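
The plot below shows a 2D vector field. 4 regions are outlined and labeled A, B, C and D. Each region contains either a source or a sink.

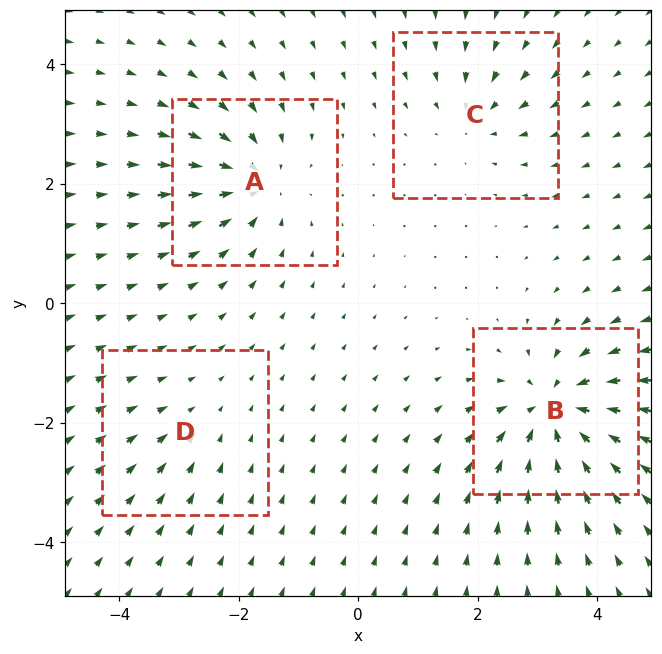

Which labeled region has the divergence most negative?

B

Divergence at each region's feature centre — A: about -6, B: about -9, C: about -4, D: about -3. Region B is most negative.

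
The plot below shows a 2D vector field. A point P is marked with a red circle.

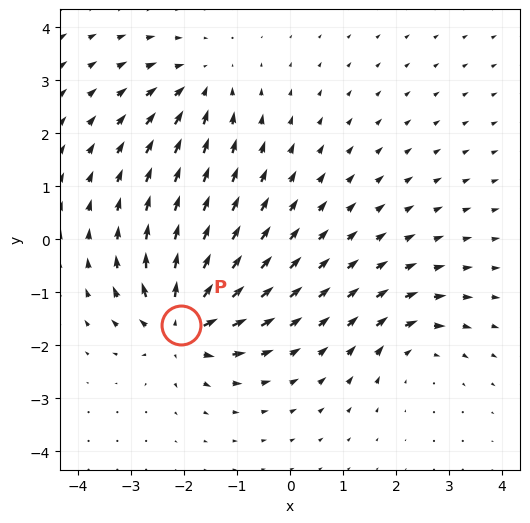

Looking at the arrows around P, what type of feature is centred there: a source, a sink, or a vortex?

source

At P (-2.1, -1.6) the arrows spread outward. Divergence about +6, curl ≈0 — positive divergence with near-zero curl is a source.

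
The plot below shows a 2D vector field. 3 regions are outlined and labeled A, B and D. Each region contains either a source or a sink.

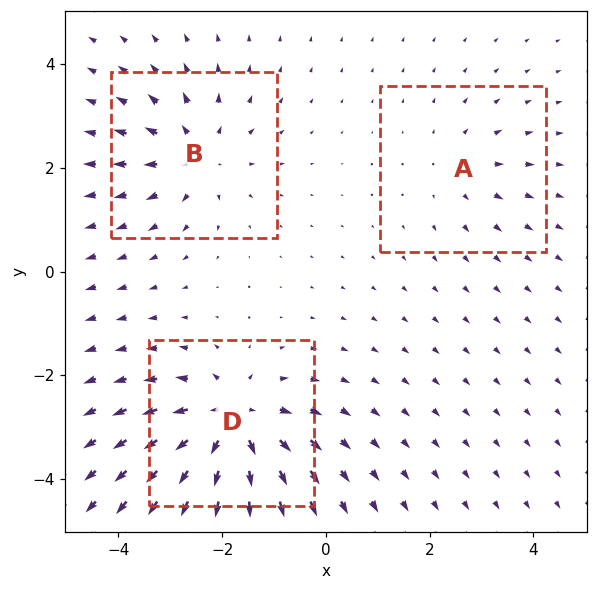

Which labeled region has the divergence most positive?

D

Divergence at each region's feature centre — A: about +2, B: about +3, D: about +5. Region D is most positive.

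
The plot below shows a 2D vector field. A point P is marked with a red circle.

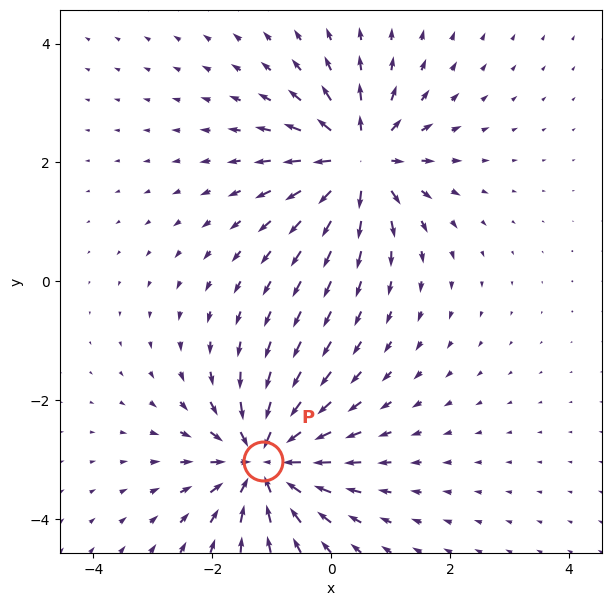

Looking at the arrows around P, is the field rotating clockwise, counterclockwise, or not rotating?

not rotating

Near P at (-1.1, -3.0) the arrows show no circulation. The curl there is ≈0.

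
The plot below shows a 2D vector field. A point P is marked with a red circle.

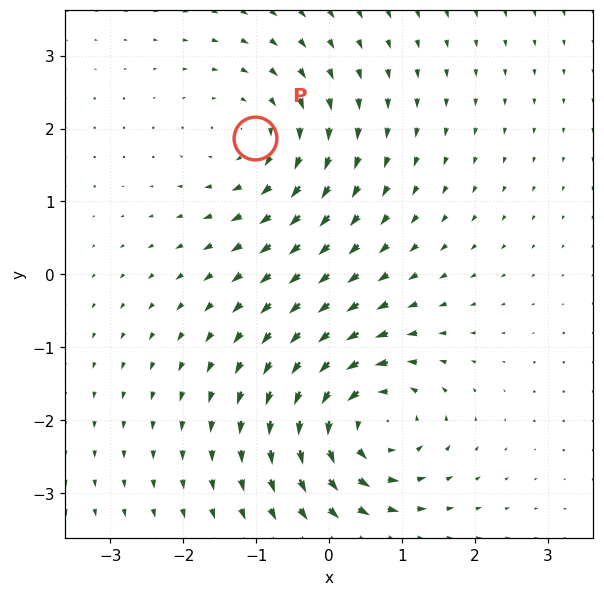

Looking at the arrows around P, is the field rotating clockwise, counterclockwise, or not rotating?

clockwise

Near P at (-1.0, 1.9) the arrows circulate clockwise. The curl (z-component) there is about -3; negative curl means clockwise rotation.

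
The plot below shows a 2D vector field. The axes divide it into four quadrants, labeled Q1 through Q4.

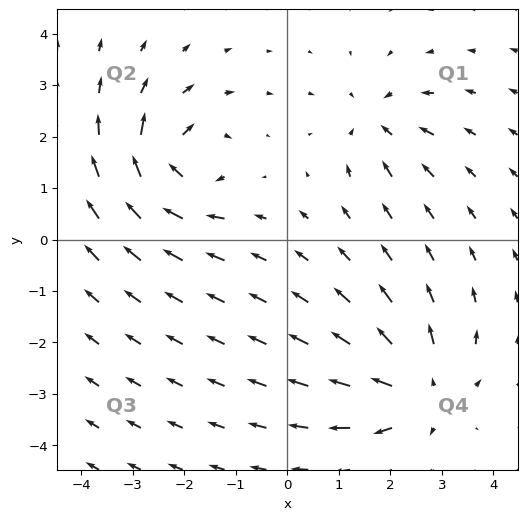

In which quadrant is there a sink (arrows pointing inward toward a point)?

The sink sits at approximately (1.8, 2.3), which lies in quadrant Q1. The divergence there is about -4, negative as expected for a sink.

Q1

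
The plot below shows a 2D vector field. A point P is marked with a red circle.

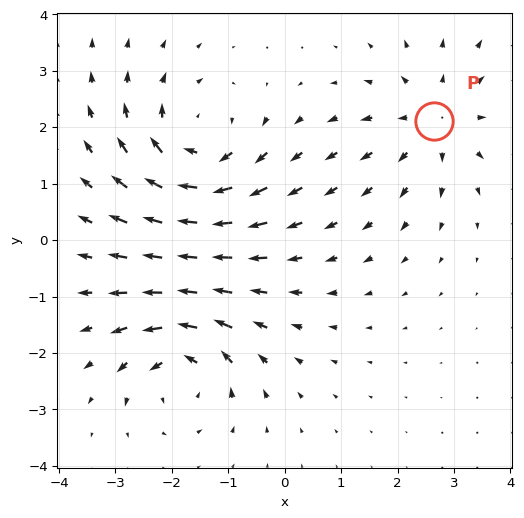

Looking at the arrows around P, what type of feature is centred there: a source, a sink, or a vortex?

source

At P (2.7, 2.1) the arrows spread outward. Divergence about +3, curl ≈0 — positive divergence with near-zero curl is a source.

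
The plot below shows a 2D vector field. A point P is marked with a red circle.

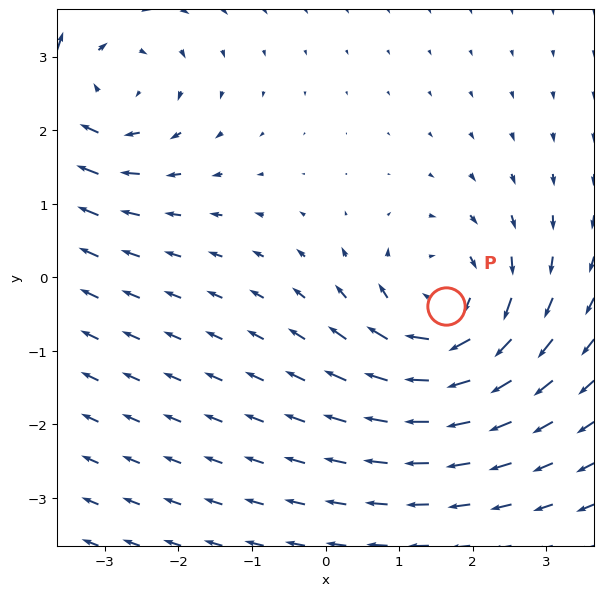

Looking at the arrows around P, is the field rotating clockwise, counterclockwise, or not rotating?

clockwise

Near P at (1.6, -0.4) the arrows circulate clockwise. The curl (z-component) there is about -4; negative curl means clockwise rotation.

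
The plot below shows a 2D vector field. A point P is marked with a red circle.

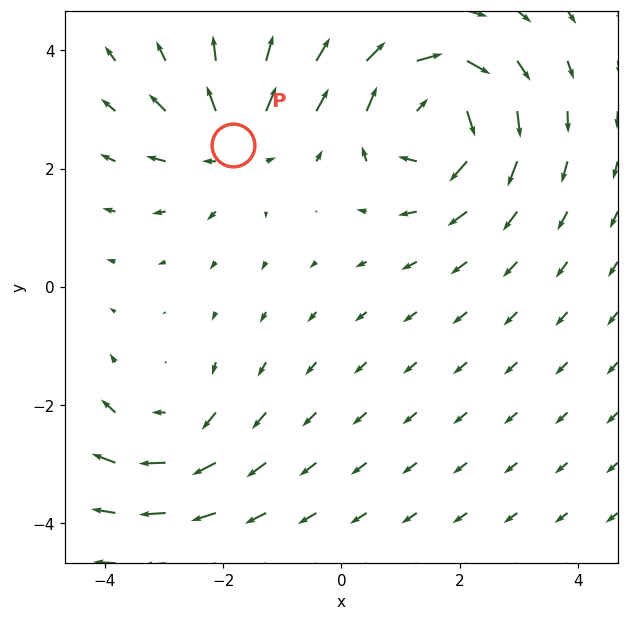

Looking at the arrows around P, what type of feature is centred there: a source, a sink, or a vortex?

At P (-1.8, 2.4) the arrows spread outward. Divergence about +4, curl ≈0 — positive divergence with near-zero curl is a source.

source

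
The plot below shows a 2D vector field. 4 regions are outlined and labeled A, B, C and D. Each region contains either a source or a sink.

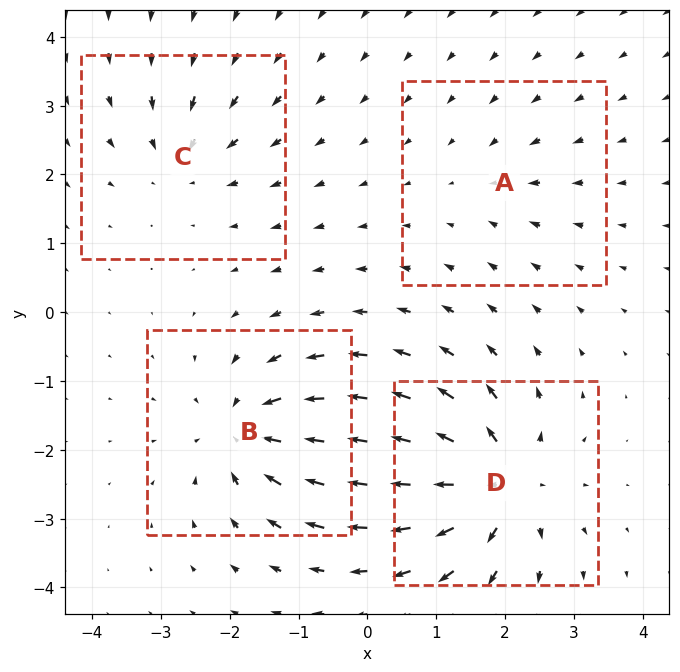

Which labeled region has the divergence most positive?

D

Divergence at each region's feature centre — A: about -2, B: about -6, C: about -4, D: about +8. Region D is most positive.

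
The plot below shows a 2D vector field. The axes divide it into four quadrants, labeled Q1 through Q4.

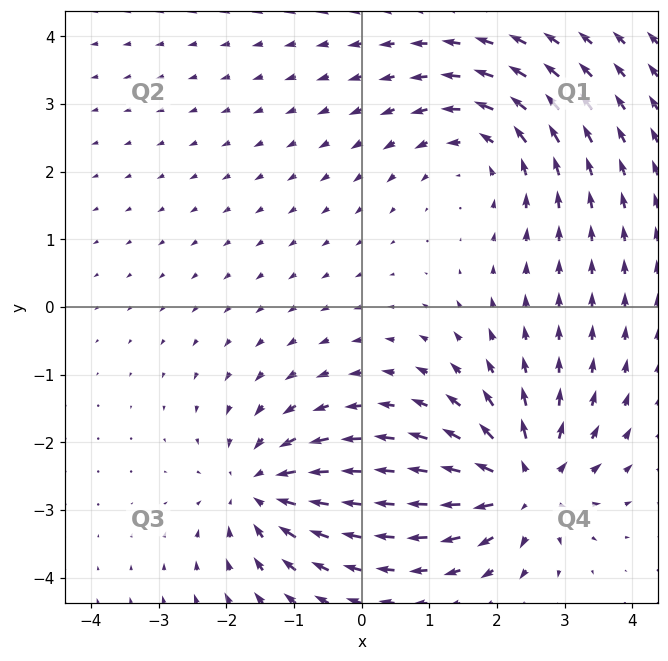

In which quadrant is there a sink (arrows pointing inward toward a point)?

The sink sits at approximately (-1.5, -2.7), which lies in quadrant Q3. The divergence there is about -5, negative as expected for a sink.

Q3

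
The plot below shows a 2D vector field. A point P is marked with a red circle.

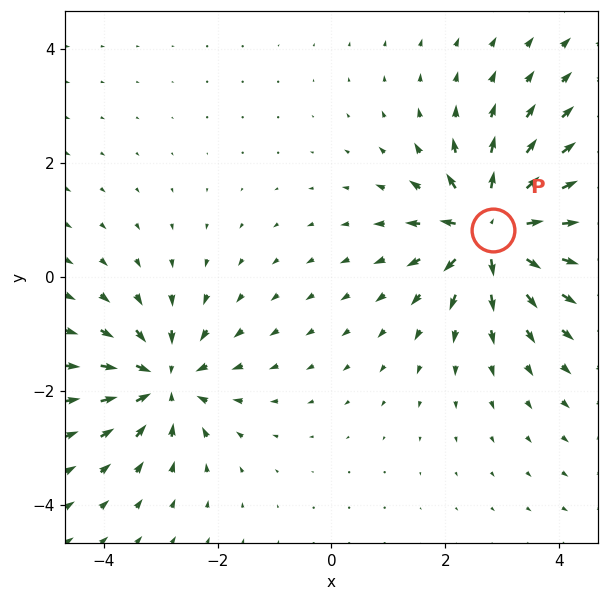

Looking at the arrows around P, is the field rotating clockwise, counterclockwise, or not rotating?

not rotating

Near P at (2.8, 0.8) the arrows show no circulation. The curl there is ≈0.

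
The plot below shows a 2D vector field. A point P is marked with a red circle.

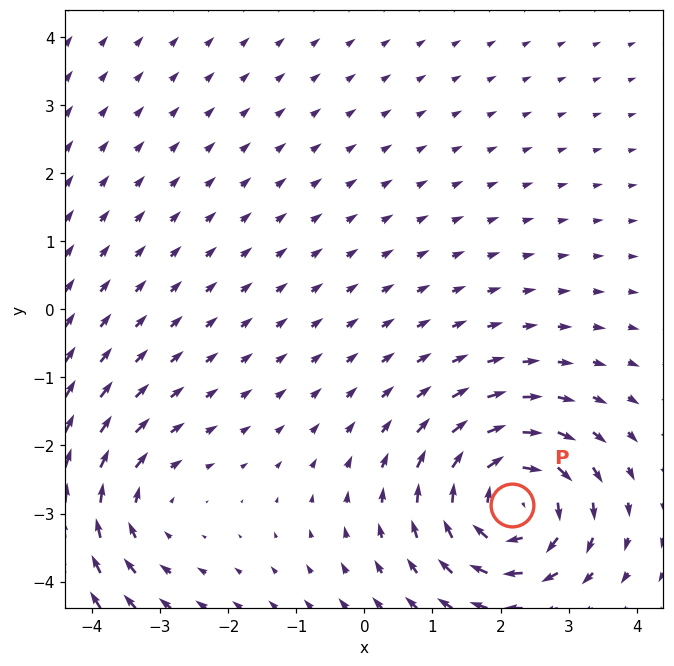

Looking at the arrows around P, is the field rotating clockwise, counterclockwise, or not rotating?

clockwise

Near P at (2.2, -2.9) the arrows circulate clockwise. The curl (z-component) there is about -6; negative curl means clockwise rotation.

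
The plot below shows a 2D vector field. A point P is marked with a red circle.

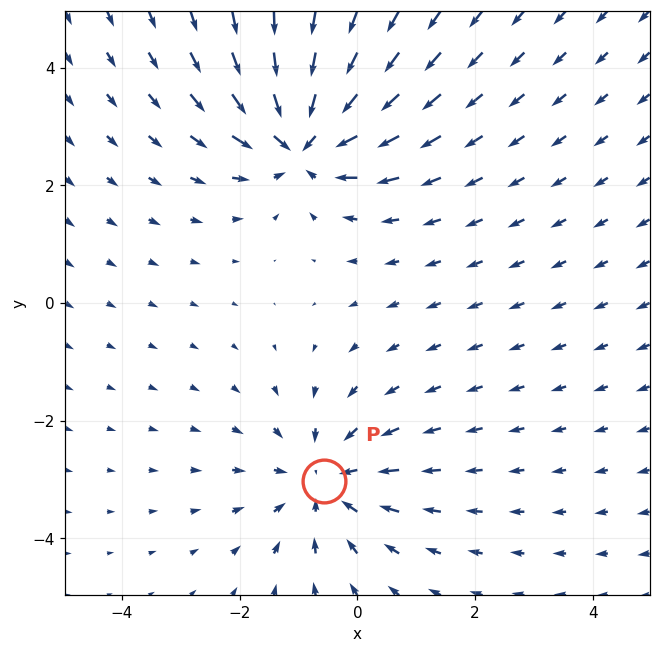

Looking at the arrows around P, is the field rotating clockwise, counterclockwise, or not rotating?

not rotating

Near P at (-0.6, -3.0) the arrows show no circulation. The curl there is ≈0.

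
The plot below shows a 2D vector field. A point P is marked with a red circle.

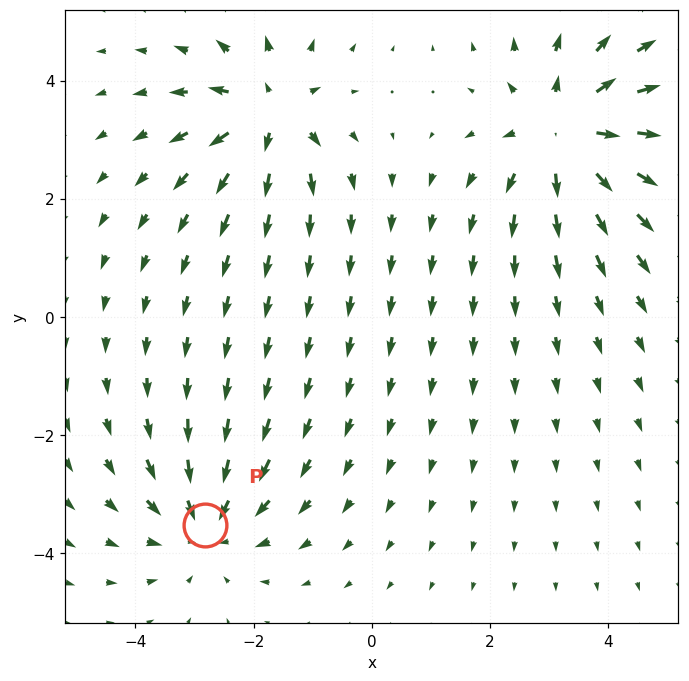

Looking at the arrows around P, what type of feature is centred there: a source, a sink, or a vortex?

sink

At P (-2.8, -3.5) the arrows converge inward. Divergence about -3, curl ≈0 — negative divergence with near-zero curl is a sink.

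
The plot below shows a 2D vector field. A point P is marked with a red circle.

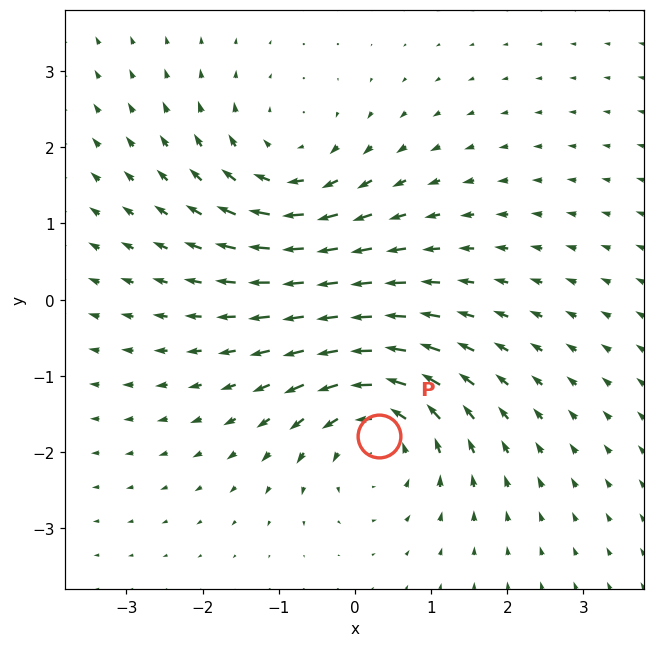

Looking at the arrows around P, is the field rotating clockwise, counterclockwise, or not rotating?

Near P at (0.3, -1.8) the arrows circulate counterclockwise. The curl (z-component) there is about +5; positive curl means counterclockwise rotation.

counterclockwise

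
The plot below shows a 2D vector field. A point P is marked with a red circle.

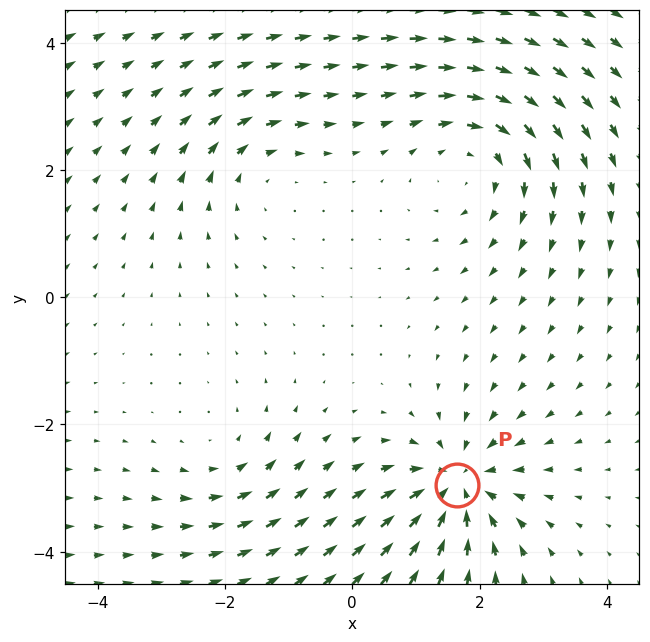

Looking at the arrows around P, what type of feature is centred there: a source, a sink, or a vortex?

At P (1.6, -3.0) the arrows converge inward. Divergence about -5, curl ≈0 — negative divergence with near-zero curl is a sink.

sink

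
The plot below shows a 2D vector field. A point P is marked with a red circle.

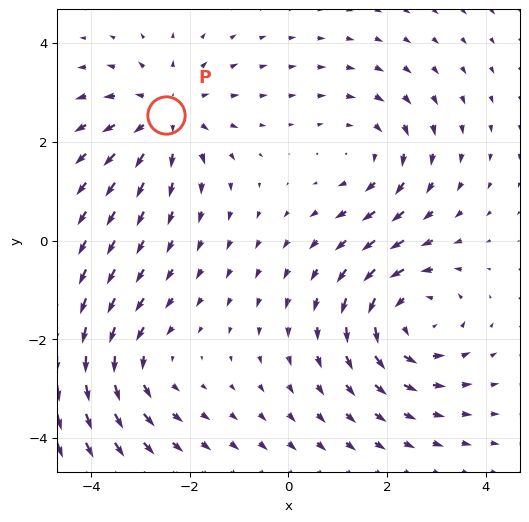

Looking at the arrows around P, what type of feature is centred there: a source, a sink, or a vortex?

At P (-2.5, 2.6) the arrows spread outward. Divergence about +3, curl ≈0 — positive divergence with near-zero curl is a source.

source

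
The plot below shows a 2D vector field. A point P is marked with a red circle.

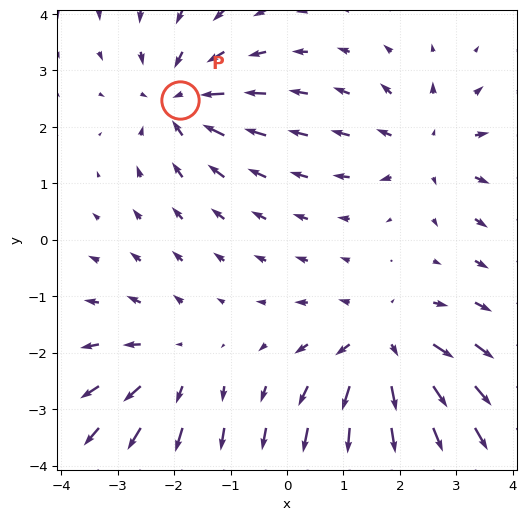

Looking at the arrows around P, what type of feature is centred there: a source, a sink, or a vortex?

At P (-1.9, 2.5) the arrows converge inward. Divergence about -4, curl ≈0 — negative divergence with near-zero curl is a sink.

sink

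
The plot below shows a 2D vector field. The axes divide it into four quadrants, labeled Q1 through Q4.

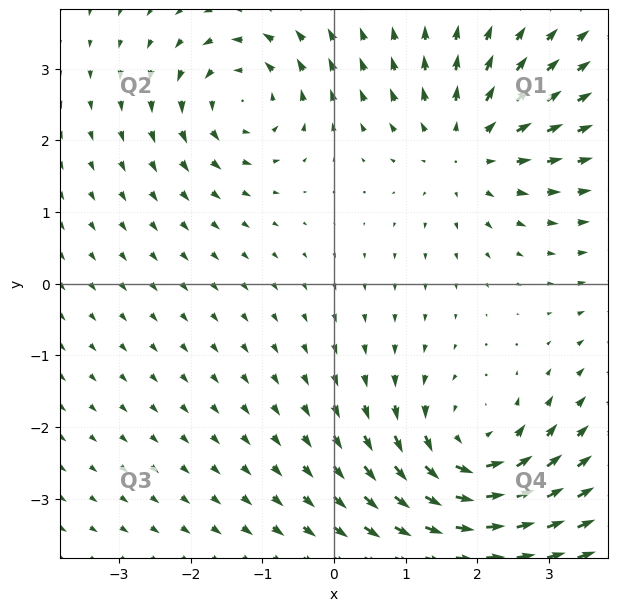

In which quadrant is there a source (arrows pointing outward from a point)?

Q1

The source sits at approximately (1.9, 1.9), which lies in quadrant Q1. The divergence there is about +3, positive as expected for a source.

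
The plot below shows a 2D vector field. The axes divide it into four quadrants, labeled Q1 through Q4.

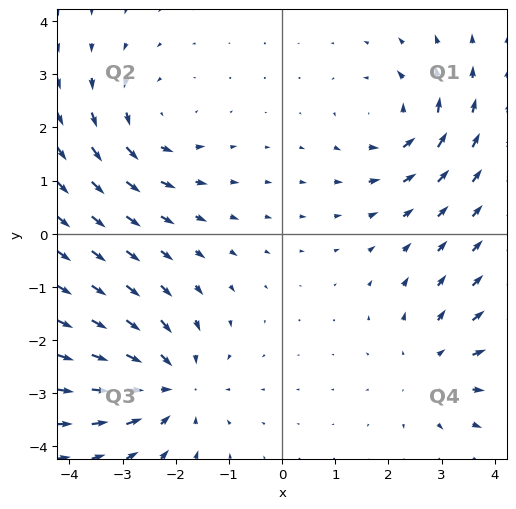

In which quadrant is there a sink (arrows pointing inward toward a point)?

The sink sits at approximately (-2.1, -2.8), which lies in quadrant Q3. The divergence there is about -4, negative as expected for a sink.

Q3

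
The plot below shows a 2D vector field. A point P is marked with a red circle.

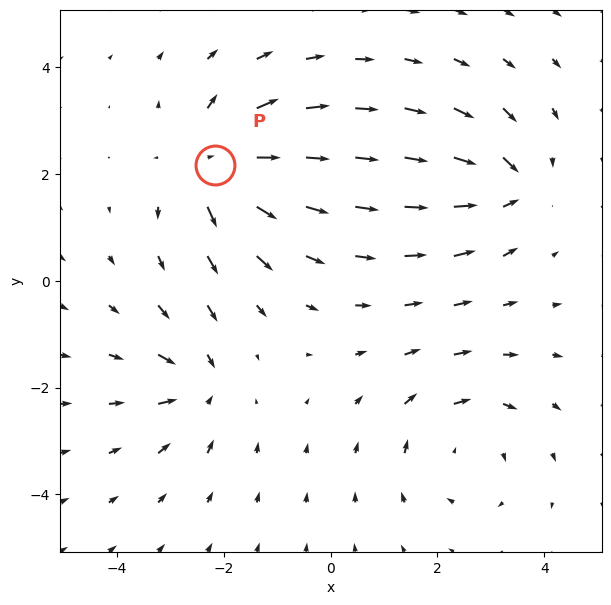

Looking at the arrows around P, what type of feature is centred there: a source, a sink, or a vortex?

source

At P (-2.2, 2.2) the arrows spread outward. Divergence about +6, curl ≈0 — positive divergence with near-zero curl is a source.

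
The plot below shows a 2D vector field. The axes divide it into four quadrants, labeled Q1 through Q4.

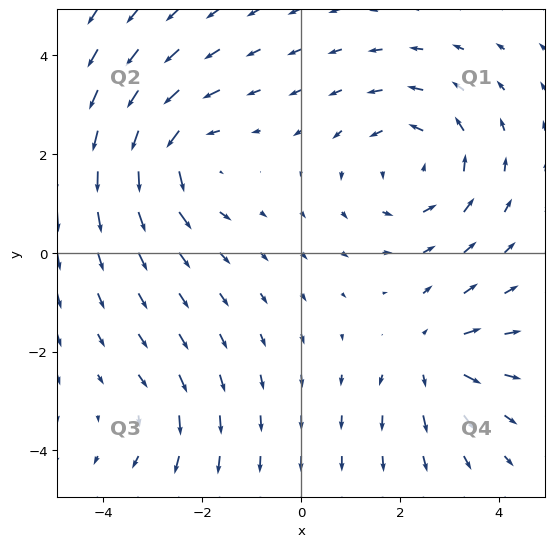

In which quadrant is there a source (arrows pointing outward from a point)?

The source sits at approximately (2.7, -2.2), which lies in quadrant Q4. The divergence there is about +4, positive as expected for a source.

Q4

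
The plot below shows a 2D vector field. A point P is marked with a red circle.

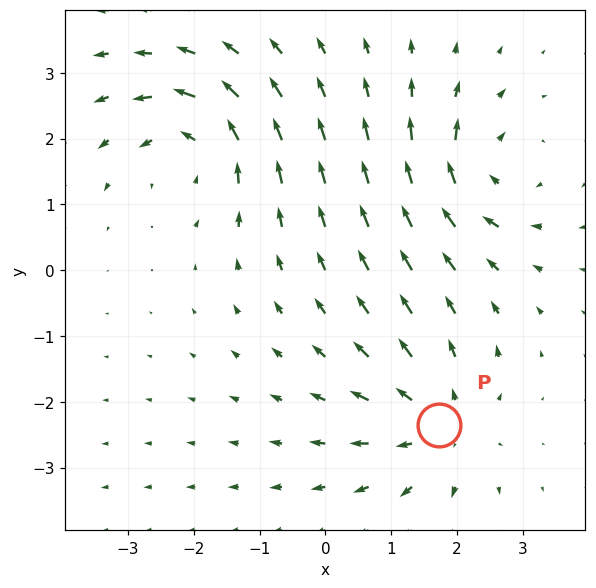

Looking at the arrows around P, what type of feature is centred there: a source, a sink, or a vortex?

At P (1.7, -2.3) the arrows spread outward. Divergence about +3, curl ≈0 — positive divergence with near-zero curl is a source.

source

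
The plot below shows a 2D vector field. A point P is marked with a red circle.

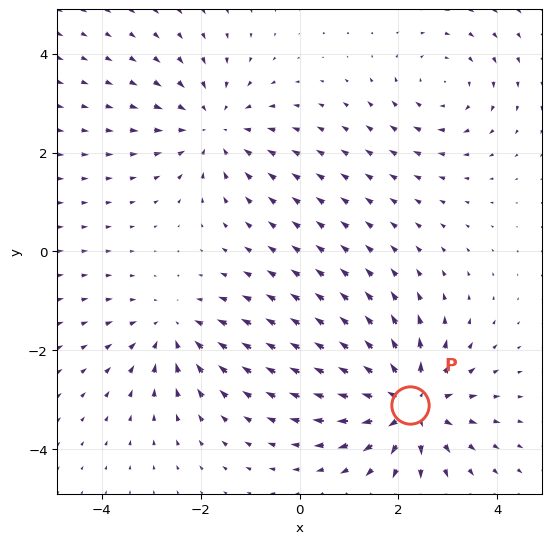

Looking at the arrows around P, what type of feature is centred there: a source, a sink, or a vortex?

At P (2.2, -3.1) the arrows spread outward. Divergence about +6, curl ≈0 — positive divergence with near-zero curl is a source.

source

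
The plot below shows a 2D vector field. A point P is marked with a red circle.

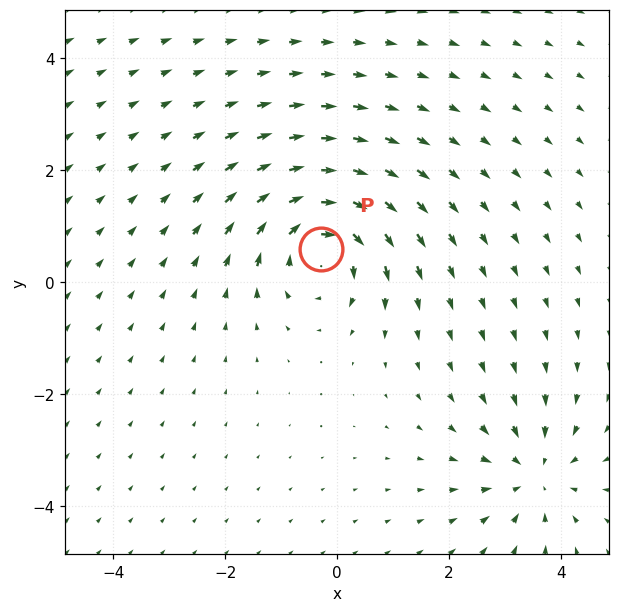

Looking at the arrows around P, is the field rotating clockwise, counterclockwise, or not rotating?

clockwise

Near P at (-0.3, 0.6) the arrows circulate clockwise. The curl (z-component) there is about -5; negative curl means clockwise rotation.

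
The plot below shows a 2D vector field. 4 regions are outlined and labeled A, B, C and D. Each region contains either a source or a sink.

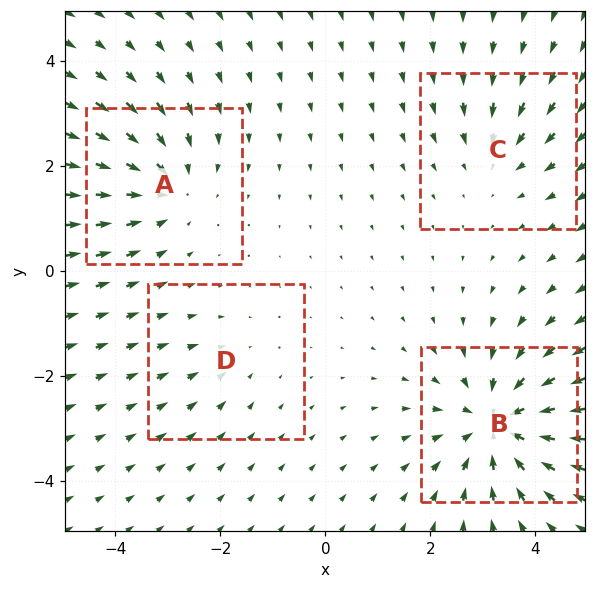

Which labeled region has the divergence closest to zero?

D

Divergence at each region's feature centre — A: about -5, B: about -7, C: about -3, D: about -2. Region D is closest to zero.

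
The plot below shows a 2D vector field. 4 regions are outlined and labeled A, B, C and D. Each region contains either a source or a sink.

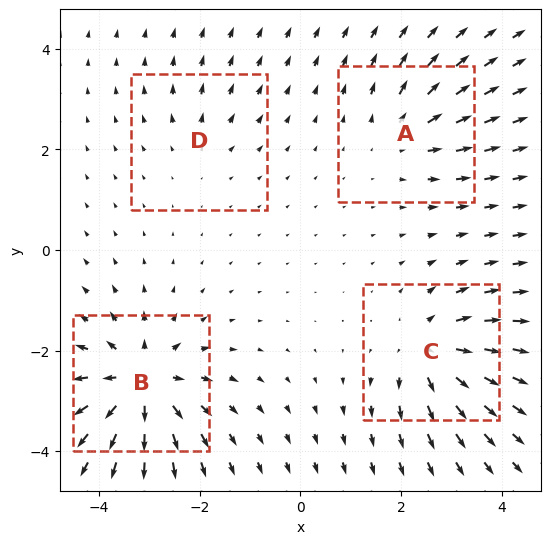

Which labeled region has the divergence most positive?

Divergence at each region's feature centre — A: about +4, B: about +8, C: about +6, D: about +2. Region B is most positive.

B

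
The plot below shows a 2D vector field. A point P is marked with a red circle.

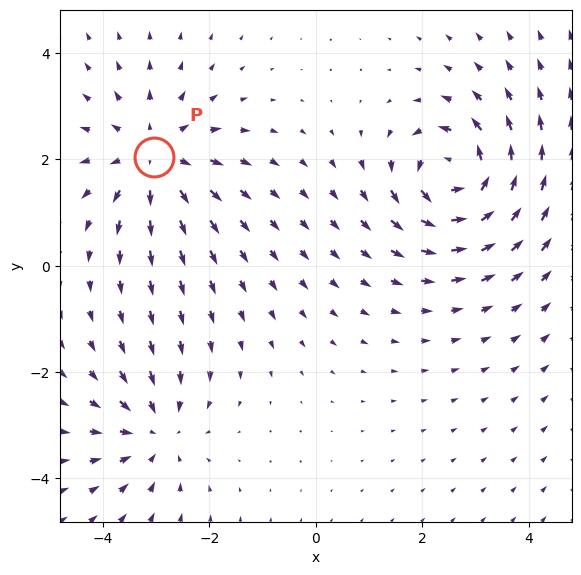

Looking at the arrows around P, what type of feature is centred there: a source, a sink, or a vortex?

source

At P (-3.0, 2.1) the arrows spread outward. Divergence about +4, curl ≈0 — positive divergence with near-zero curl is a source.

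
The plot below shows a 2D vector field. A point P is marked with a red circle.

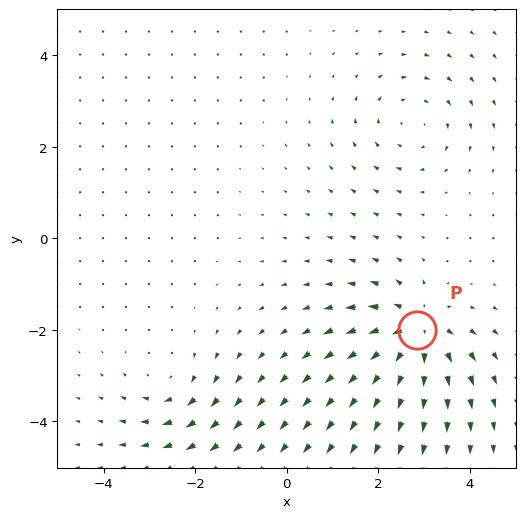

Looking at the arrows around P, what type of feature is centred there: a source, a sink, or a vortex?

At P (2.9, -2.0) the arrows spread outward. Divergence about +6, curl ≈0 — positive divergence with near-zero curl is a source.

source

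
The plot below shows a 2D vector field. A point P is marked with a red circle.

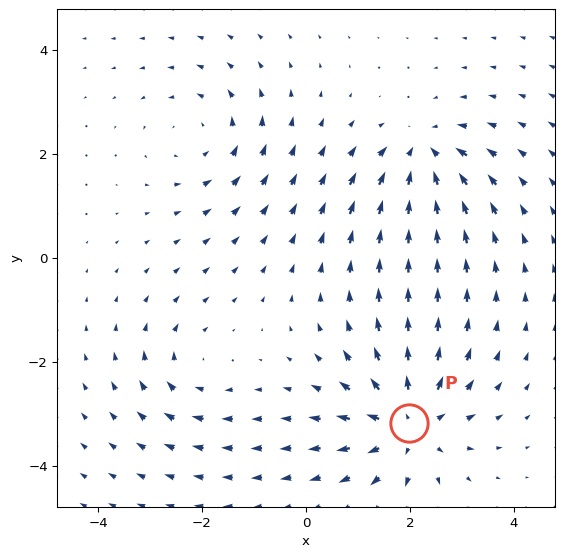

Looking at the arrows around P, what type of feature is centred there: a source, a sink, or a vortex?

source

At P (2.0, -3.2) the arrows spread outward. Divergence about +5, curl ≈0 — positive divergence with near-zero curl is a source.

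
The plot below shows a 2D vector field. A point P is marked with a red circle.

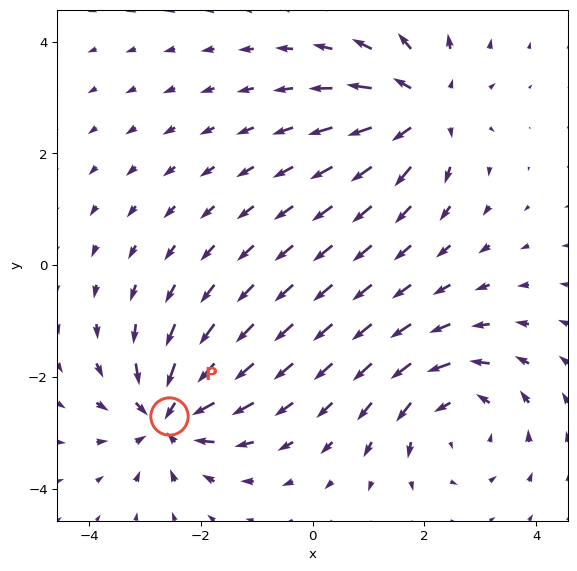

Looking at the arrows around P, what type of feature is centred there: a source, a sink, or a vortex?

At P (-2.6, -2.7) the arrows converge inward. Divergence about -6, curl ≈0 — negative divergence with near-zero curl is a sink.

sink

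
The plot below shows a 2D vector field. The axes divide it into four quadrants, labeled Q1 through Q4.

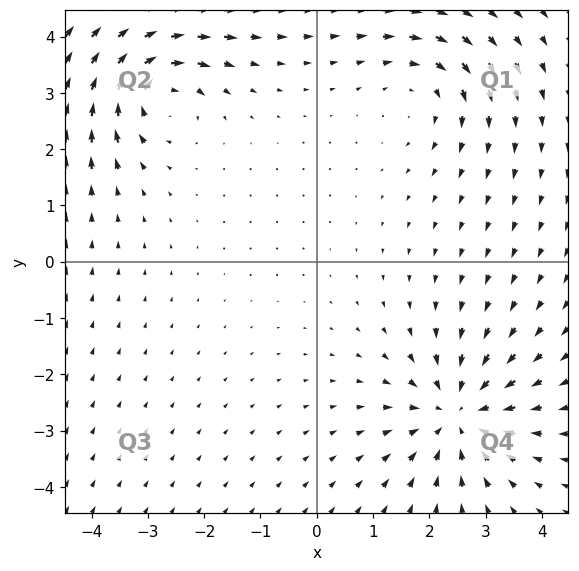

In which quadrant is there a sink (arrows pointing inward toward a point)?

The sink sits at approximately (2.5, -2.7), which lies in quadrant Q4. The divergence there is about -4, negative as expected for a sink.

Q4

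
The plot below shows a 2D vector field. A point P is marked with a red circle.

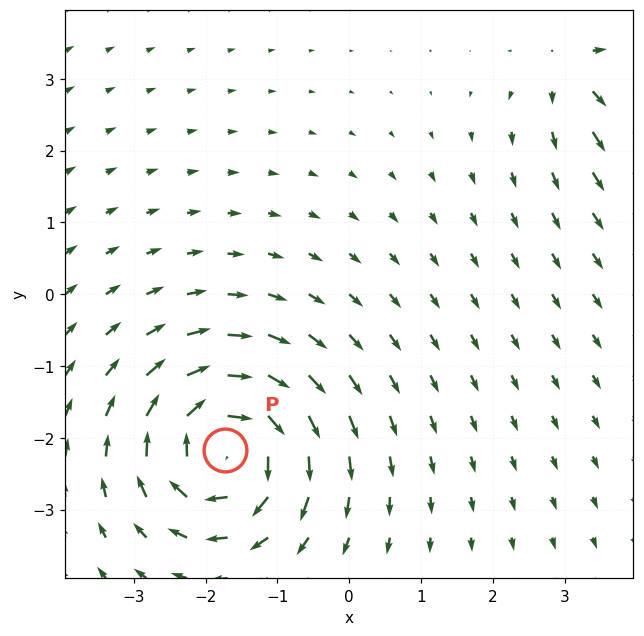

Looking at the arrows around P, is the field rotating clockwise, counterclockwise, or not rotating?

clockwise

Near P at (-1.7, -2.2) the arrows circulate clockwise. The curl (z-component) there is about -6; negative curl means clockwise rotation.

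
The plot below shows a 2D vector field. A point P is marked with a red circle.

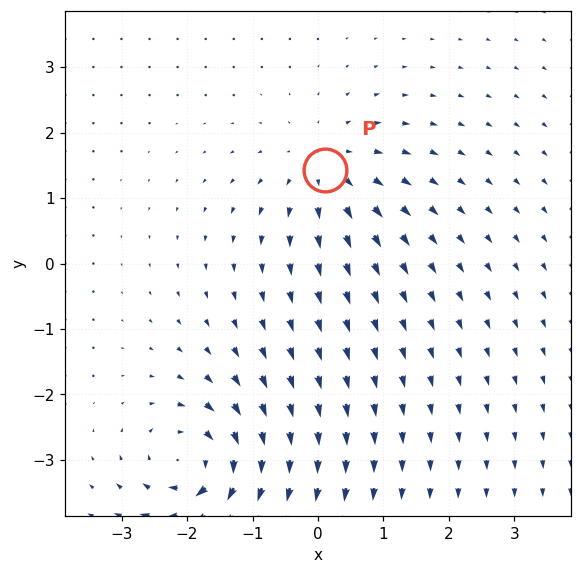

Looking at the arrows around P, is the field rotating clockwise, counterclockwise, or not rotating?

Near P at (0.1, 1.4) the arrows show no circulation. The curl there is ≈0.

not rotating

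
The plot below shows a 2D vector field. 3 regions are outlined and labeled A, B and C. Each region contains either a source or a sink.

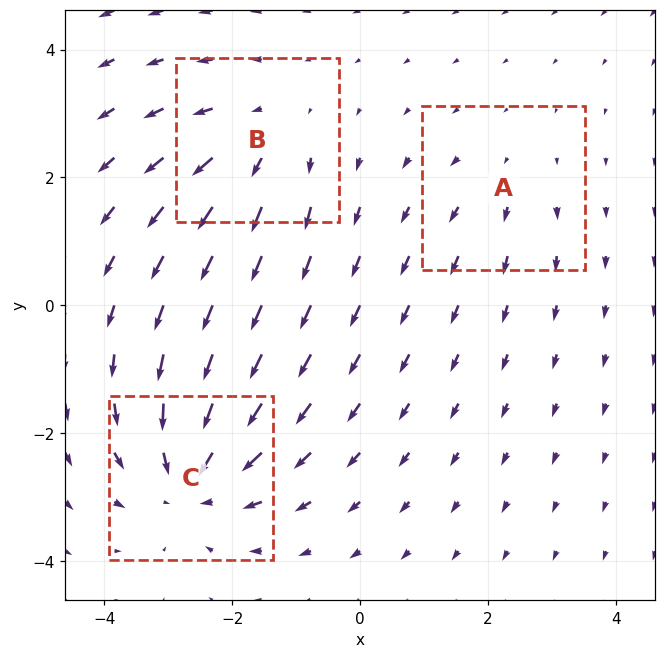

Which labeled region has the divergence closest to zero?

A

Divergence at each region's feature centre — A: about +2, B: about +3, C: about -5. Region A is closest to zero.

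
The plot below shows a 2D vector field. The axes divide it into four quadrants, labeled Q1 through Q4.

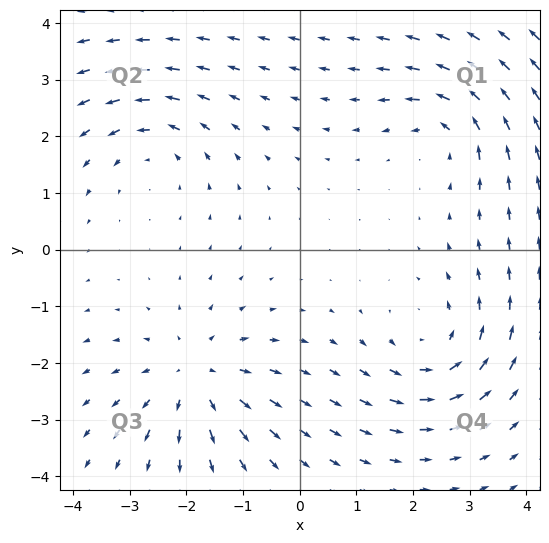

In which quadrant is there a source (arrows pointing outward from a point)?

The source sits at approximately (-1.8, -2.2), which lies in quadrant Q3. The divergence there is about +4, positive as expected for a source.

Q3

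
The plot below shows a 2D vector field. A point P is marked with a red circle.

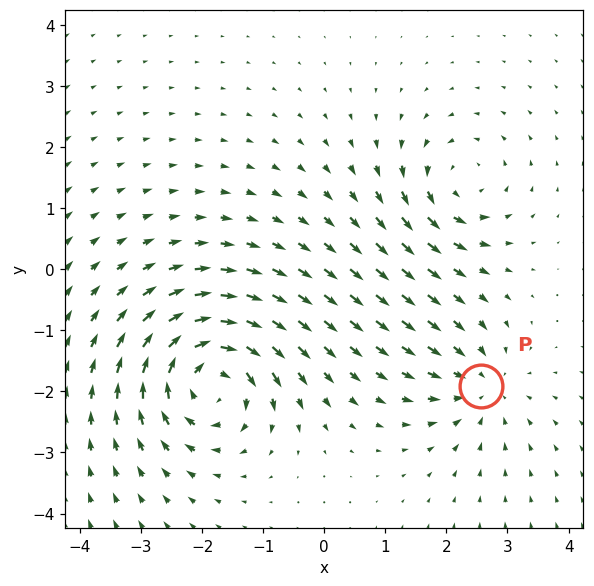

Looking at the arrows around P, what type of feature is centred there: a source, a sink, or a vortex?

At P (2.6, -1.9) the arrows converge inward. Divergence about -4, curl ≈0 — negative divergence with near-zero curl is a sink.

sink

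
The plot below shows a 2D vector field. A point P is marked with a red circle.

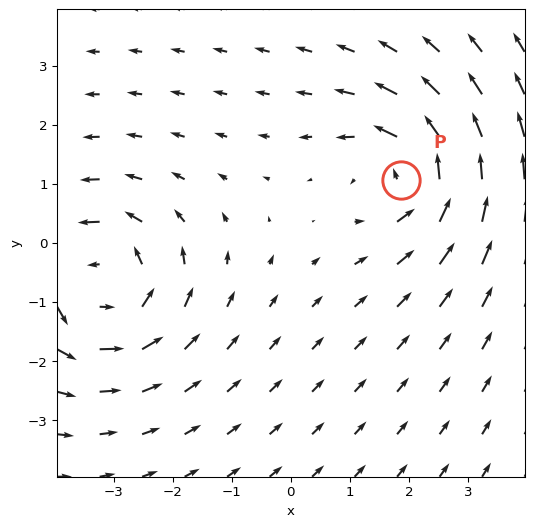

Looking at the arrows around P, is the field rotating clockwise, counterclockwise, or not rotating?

counterclockwise

Near P at (1.9, 1.1) the arrows circulate counterclockwise. The curl (z-component) there is about +4; positive curl means counterclockwise rotation.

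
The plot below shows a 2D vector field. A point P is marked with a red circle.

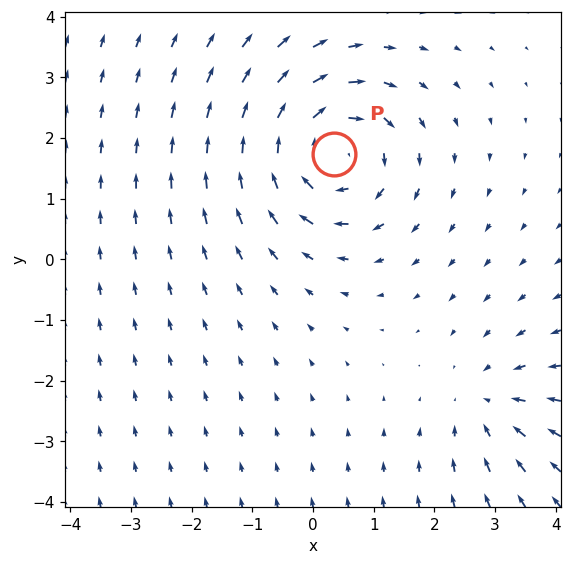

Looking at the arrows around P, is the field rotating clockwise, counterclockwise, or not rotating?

clockwise

Near P at (0.4, 1.7) the arrows circulate clockwise. The curl (z-component) there is about -5; negative curl means clockwise rotation.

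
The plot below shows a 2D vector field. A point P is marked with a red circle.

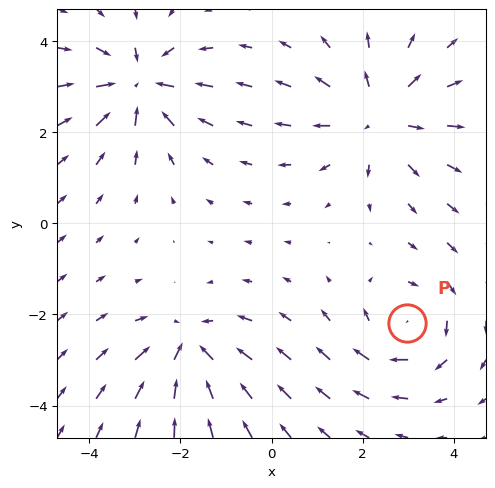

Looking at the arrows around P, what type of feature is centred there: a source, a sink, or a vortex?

vortex

At P (3.0, -2.2) the arrows circulate clockwise. Divergence ≈0, curl about -4 — near-zero divergence with nonzero curl is a vortex.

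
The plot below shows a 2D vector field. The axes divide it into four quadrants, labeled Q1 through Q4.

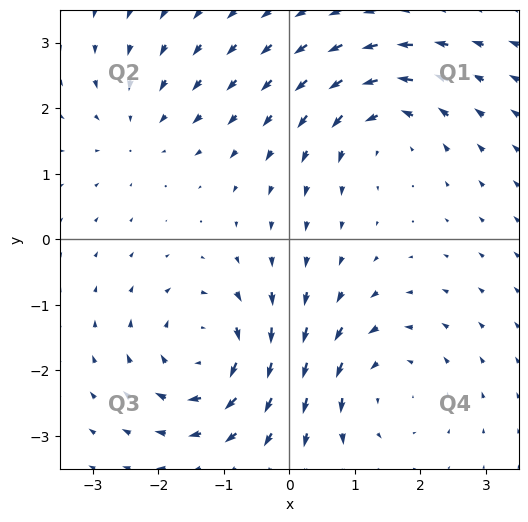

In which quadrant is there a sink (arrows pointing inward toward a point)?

The sink sits at approximately (-2.3, 1.7), which lies in quadrant Q2. The divergence there is about -2, negative as expected for a sink.

Q2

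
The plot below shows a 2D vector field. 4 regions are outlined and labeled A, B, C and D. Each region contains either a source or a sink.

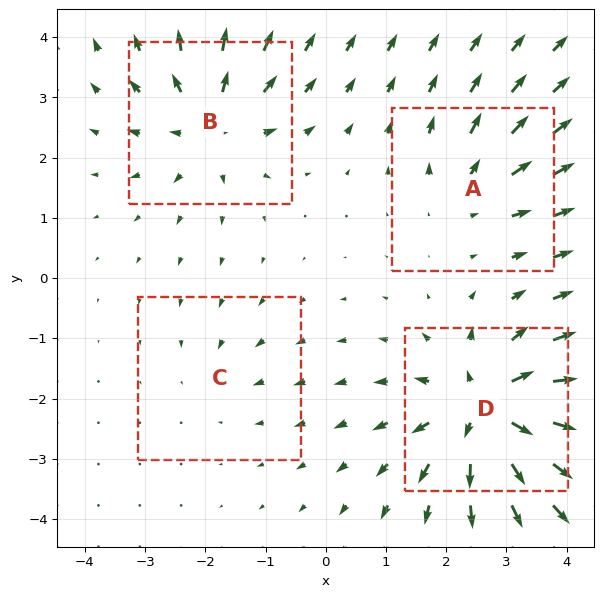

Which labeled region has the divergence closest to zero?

C

Divergence at each region's feature centre — A: about +4, B: about +6, C: about -2, D: about +9. Region C is closest to zero.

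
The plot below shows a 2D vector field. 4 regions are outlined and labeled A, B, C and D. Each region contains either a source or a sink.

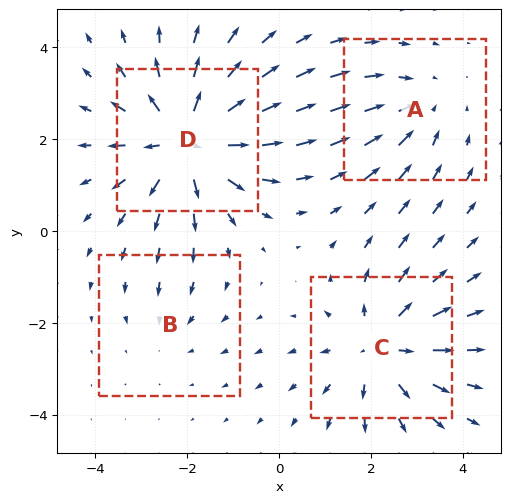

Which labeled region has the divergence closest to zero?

Divergence at each region's feature centre — A: about -3, B: about -2, C: about +5, D: about +6. Region B is closest to zero.

B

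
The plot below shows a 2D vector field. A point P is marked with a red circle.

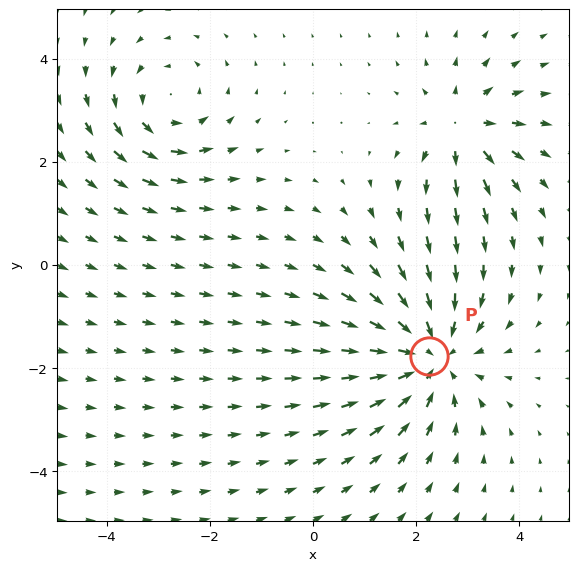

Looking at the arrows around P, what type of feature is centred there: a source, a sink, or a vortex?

At P (2.2, -1.8) the arrows converge inward. Divergence about -4, curl ≈0 — negative divergence with near-zero curl is a sink.

sink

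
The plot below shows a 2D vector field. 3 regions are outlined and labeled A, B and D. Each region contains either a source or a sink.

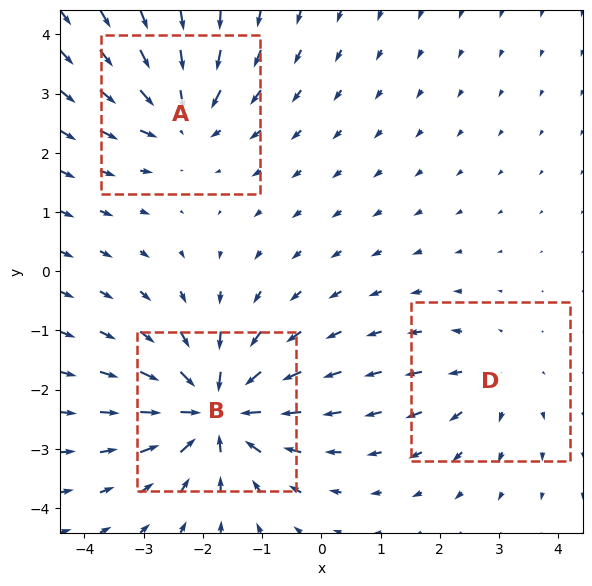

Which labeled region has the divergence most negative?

Divergence at each region's feature centre — A: about -4, B: about -6, D: about +2. Region B is most negative.

B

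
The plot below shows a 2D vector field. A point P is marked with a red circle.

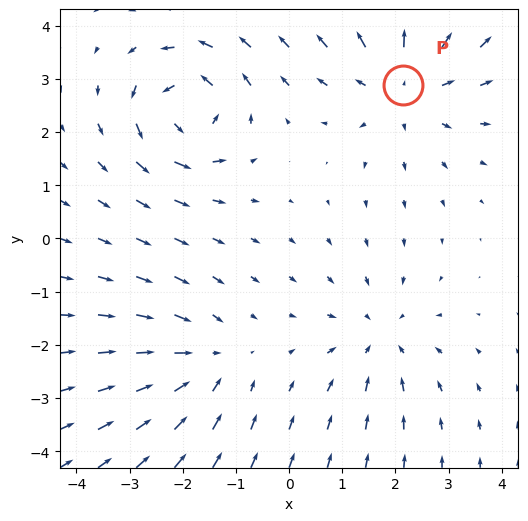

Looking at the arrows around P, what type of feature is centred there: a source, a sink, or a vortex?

At P (2.1, 2.9) the arrows spread outward. Divergence about +4, curl ≈0 — positive divergence with near-zero curl is a source.

source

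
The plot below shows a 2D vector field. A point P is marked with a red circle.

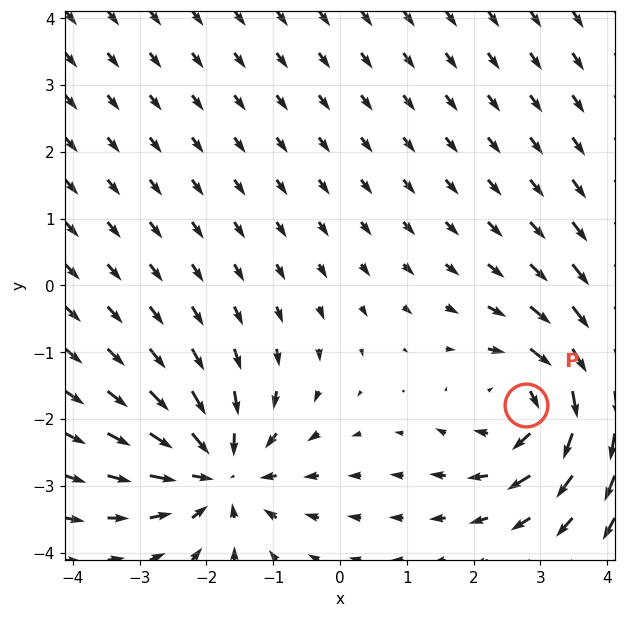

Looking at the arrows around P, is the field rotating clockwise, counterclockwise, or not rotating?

Near P at (2.8, -1.8) the arrows circulate clockwise. The curl (z-component) there is about -4; negative curl means clockwise rotation.

clockwise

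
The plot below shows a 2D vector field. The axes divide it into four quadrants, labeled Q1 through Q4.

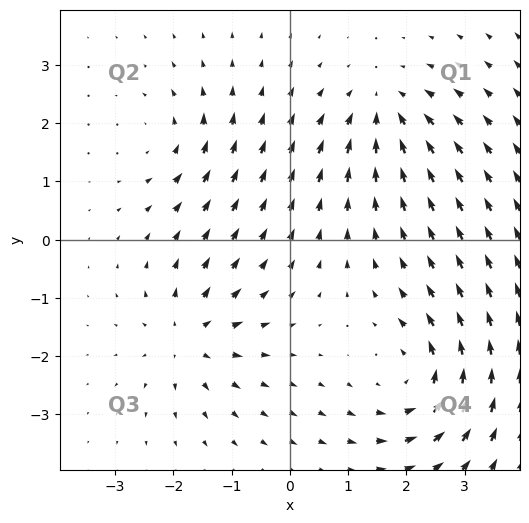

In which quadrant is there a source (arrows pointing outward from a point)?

The source sits at approximately (-1.7, -1.7), which lies in quadrant Q3. The divergence there is about +4, positive as expected for a source.

Q3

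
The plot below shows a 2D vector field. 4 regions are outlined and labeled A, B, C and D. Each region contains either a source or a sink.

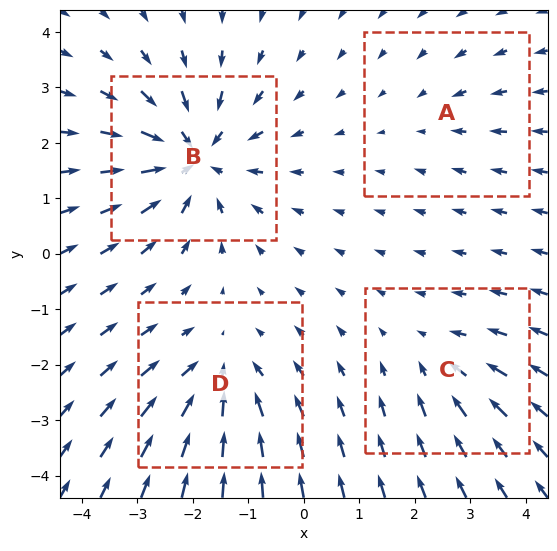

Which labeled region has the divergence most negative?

Divergence at each region's feature centre — A: about -2, B: about -7, C: about -3, D: about -4. Region B is most negative.

B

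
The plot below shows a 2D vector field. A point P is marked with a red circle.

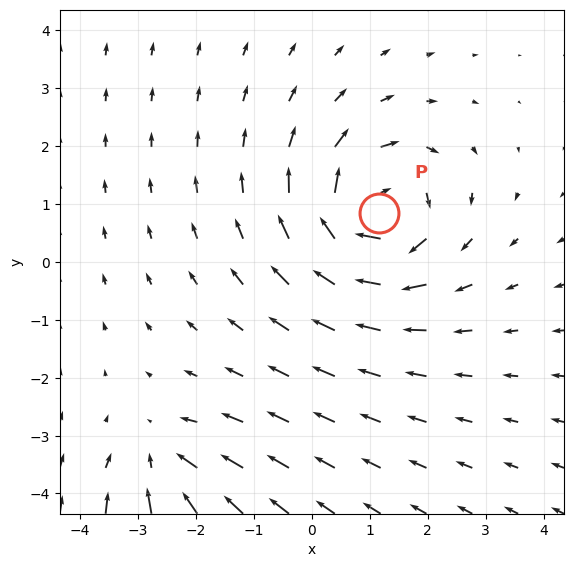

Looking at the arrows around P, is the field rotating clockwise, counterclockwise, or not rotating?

Near P at (1.2, 0.8) the arrows circulate clockwise. The curl (z-component) there is about -6; negative curl means clockwise rotation.

clockwise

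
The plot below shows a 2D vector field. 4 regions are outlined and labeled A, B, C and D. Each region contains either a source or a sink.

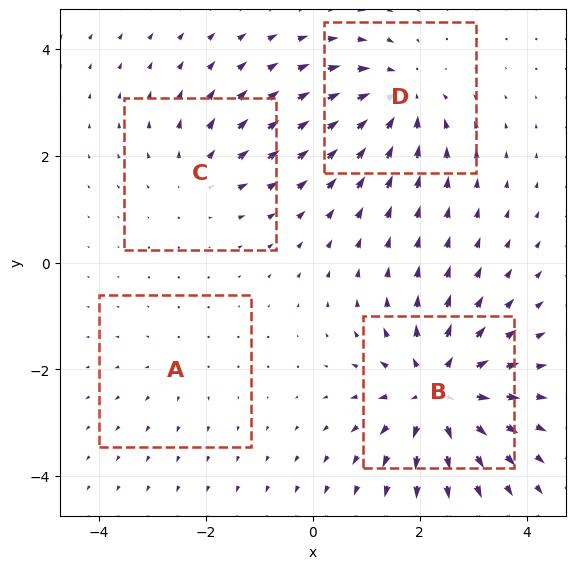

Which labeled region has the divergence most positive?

Divergence at each region's feature centre — A: about +2, B: about +7, C: about +3, D: about -5. Region B is most positive.

B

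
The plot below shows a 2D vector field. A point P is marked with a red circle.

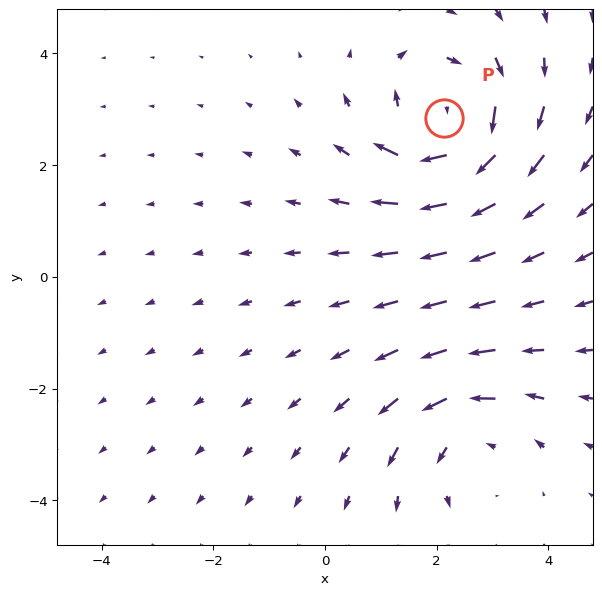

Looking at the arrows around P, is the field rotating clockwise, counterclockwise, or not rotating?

Near P at (2.1, 2.8) the arrows circulate clockwise. The curl (z-component) there is about -4; negative curl means clockwise rotation.

clockwise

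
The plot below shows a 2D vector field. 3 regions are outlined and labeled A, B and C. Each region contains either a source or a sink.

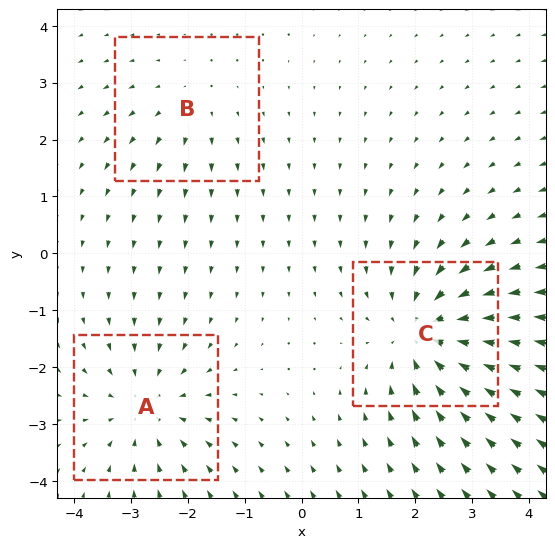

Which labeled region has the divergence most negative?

Divergence at each region's feature centre — A: about -3, B: about +2, C: about -4. Region C is most negative.

C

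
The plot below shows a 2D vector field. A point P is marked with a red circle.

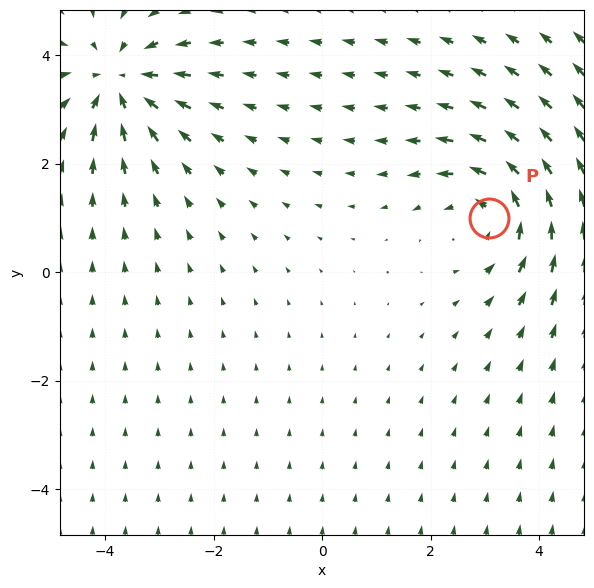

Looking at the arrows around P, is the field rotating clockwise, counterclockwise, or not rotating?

Near P at (3.1, 1.0) the arrows circulate counterclockwise. The curl (z-component) there is about +4; positive curl means counterclockwise rotation.

counterclockwise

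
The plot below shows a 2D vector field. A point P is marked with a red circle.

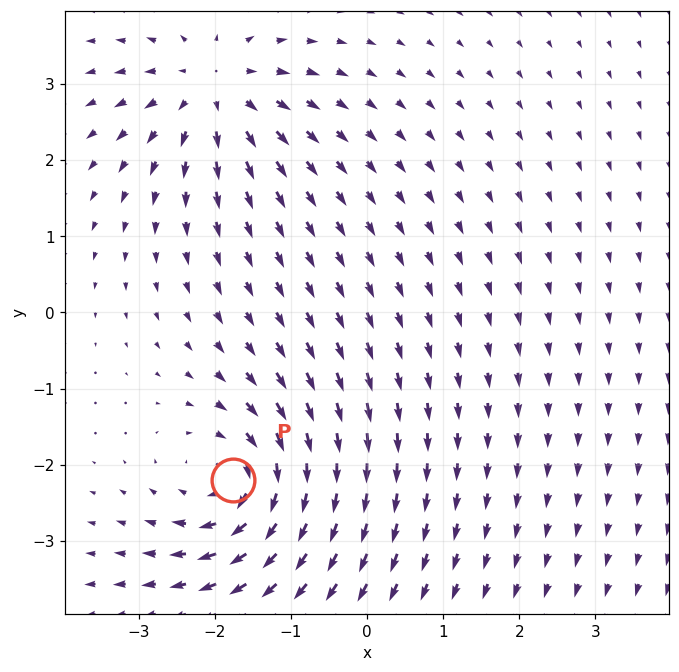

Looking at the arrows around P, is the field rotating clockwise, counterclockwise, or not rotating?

clockwise

Near P at (-1.8, -2.2) the arrows circulate clockwise. The curl (z-component) there is about -6; negative curl means clockwise rotation.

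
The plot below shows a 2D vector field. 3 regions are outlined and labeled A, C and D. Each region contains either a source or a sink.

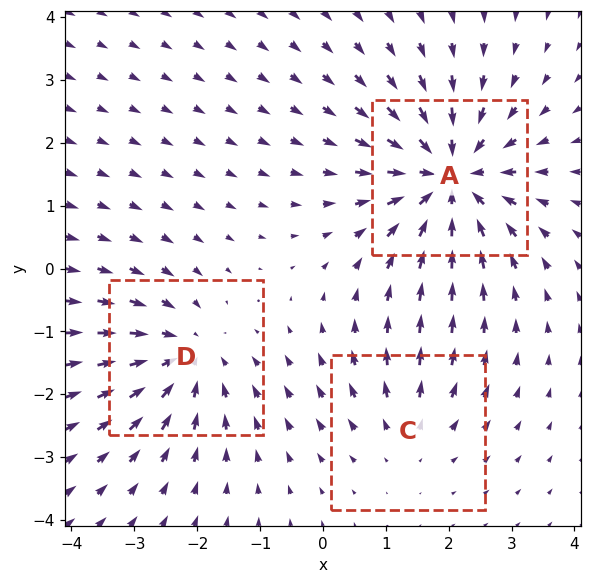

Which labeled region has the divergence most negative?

A

Divergence at each region's feature centre — A: about -5, C: about +2, D: about -3. Region A is most negative.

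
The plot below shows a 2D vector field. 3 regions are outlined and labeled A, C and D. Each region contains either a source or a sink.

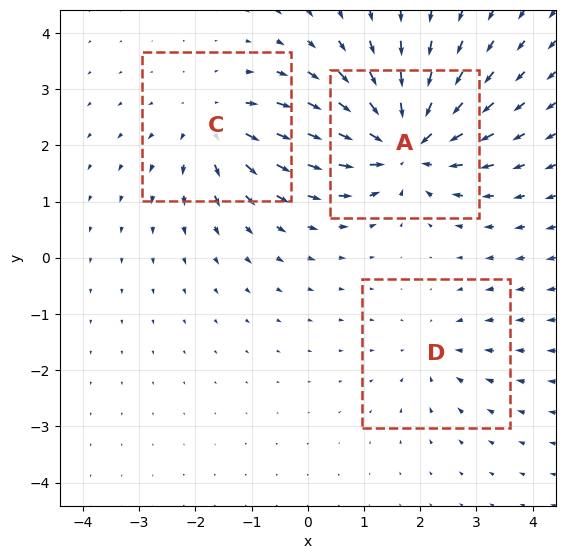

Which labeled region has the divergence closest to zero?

Divergence at each region's feature centre — A: about -6, C: about +3, D: about -2. Region D is closest to zero.

D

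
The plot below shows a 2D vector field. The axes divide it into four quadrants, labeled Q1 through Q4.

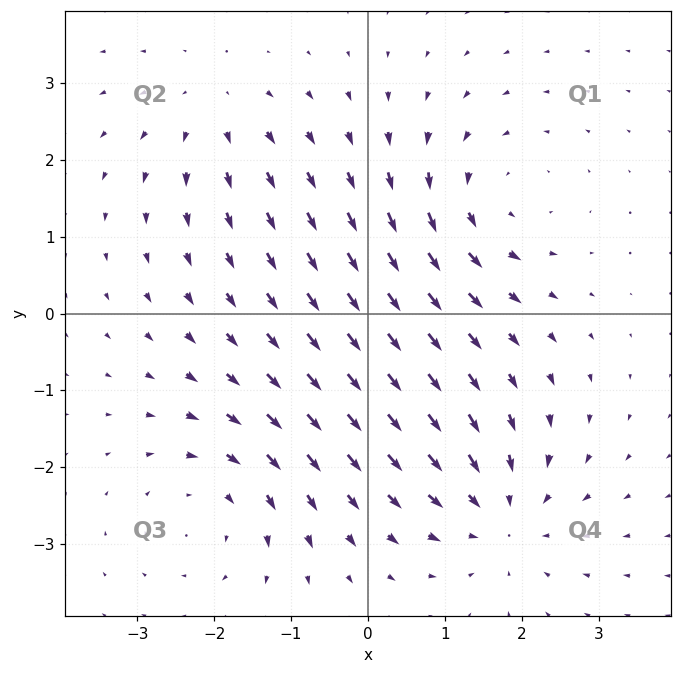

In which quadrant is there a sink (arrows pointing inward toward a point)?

Q4

The sink sits at approximately (1.7, -2.6), which lies in quadrant Q4. The divergence there is about -4, negative as expected for a sink.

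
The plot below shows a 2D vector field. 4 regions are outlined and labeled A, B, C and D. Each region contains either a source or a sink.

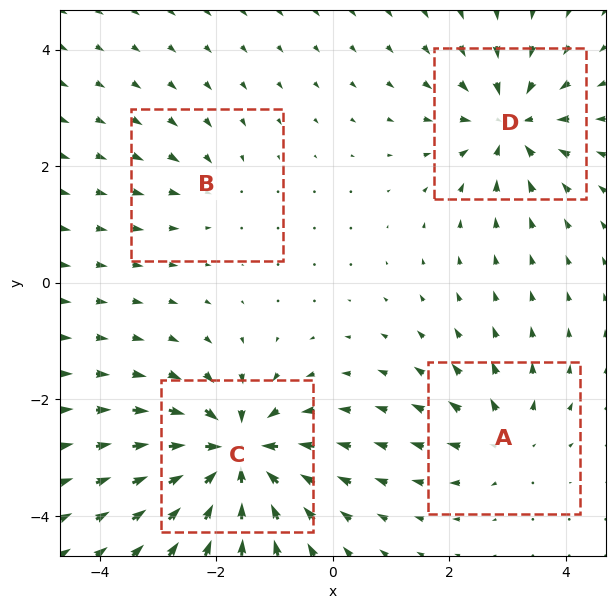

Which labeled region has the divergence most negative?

Divergence at each region's feature centre — A: about +4, B: about -3, C: about -9, D: about -6. Region C is most negative.

C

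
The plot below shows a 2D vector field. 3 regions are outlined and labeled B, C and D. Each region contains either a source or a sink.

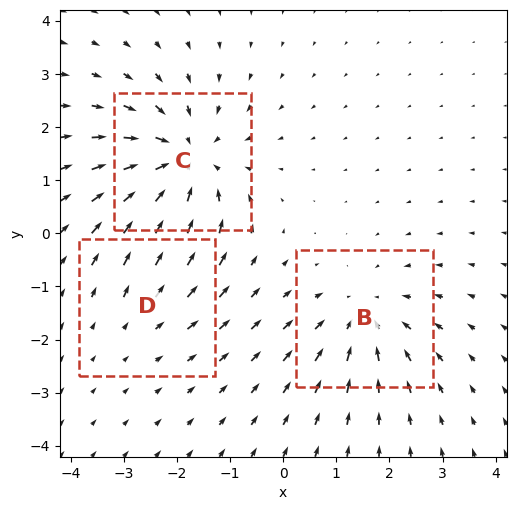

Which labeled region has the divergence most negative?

Divergence at each region's feature centre — B: about -3, C: about -4, D: about +2. Region C is most negative.

C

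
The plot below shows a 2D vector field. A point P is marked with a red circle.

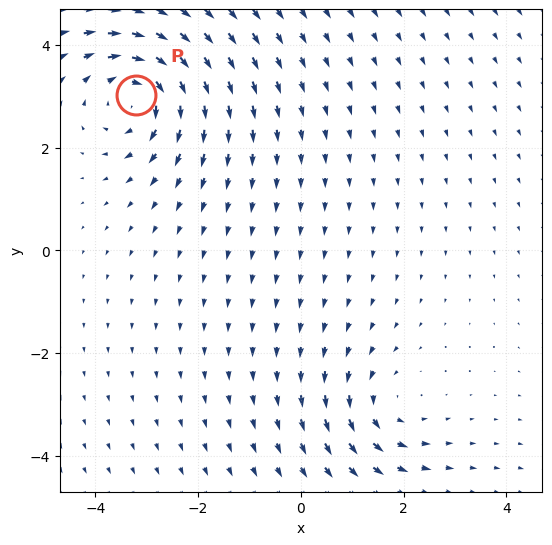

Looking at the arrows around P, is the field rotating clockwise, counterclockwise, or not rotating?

Near P at (-3.2, 3.0) the arrows circulate clockwise. The curl (z-component) there is about -5; negative curl means clockwise rotation.

clockwise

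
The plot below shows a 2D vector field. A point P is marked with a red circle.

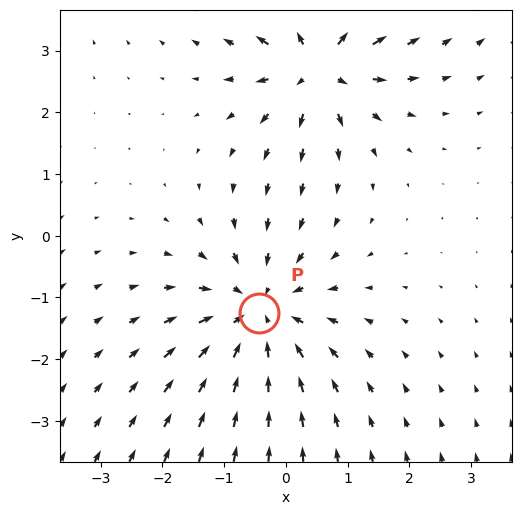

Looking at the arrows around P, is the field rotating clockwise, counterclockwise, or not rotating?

not rotating

Near P at (-0.4, -1.2) the arrows show no circulation. The curl there is ≈0.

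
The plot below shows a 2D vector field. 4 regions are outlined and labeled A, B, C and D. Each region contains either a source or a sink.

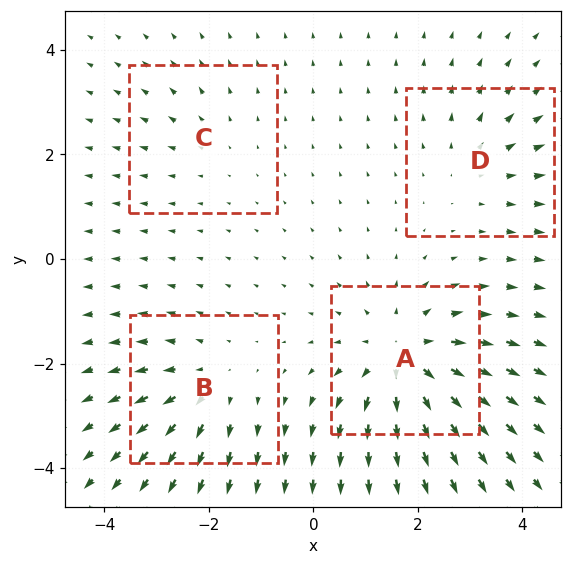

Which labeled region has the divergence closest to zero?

C

Divergence at each region's feature centre — A: about +6, B: about +4, C: about +2, D: about +3. Region C is closest to zero.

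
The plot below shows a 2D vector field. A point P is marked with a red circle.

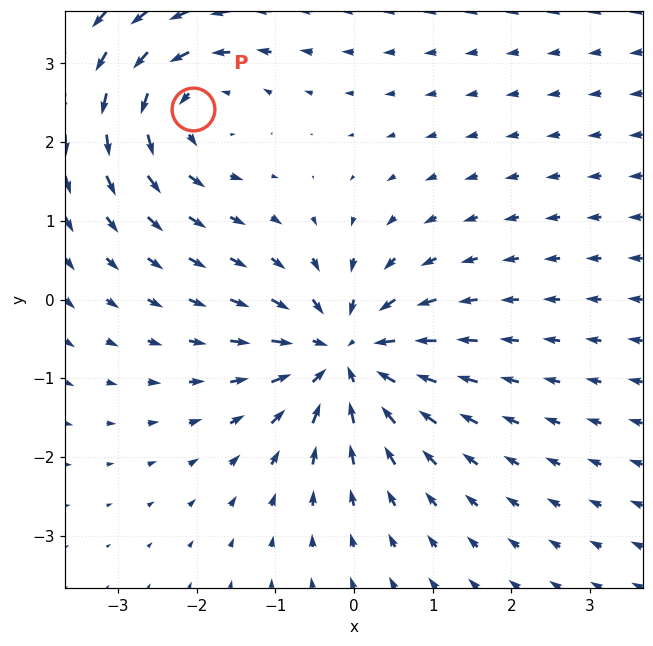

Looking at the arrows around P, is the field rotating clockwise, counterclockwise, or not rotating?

Near P at (-2.0, 2.4) the arrows circulate counterclockwise. The curl (z-component) there is about +4; positive curl means counterclockwise rotation.

counterclockwise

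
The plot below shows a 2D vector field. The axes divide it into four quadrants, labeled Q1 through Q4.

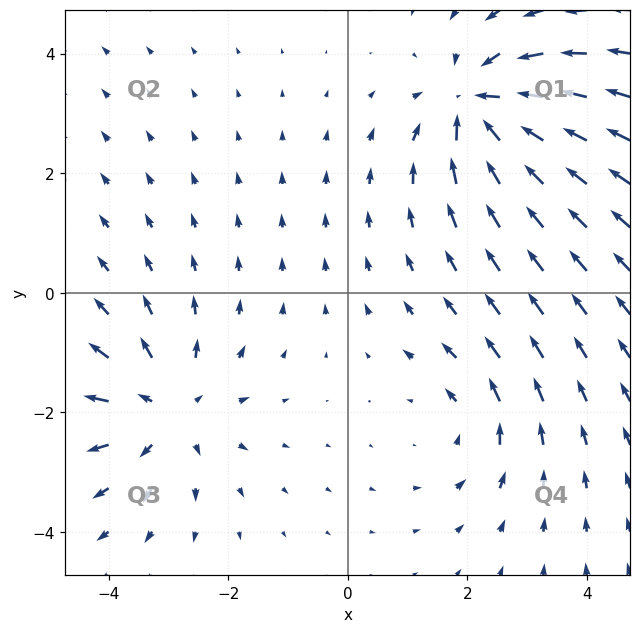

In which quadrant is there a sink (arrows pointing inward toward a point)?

Q1

The sink sits at approximately (2.2, 3.1), which lies in quadrant Q1. The divergence there is about -4, negative as expected for a sink.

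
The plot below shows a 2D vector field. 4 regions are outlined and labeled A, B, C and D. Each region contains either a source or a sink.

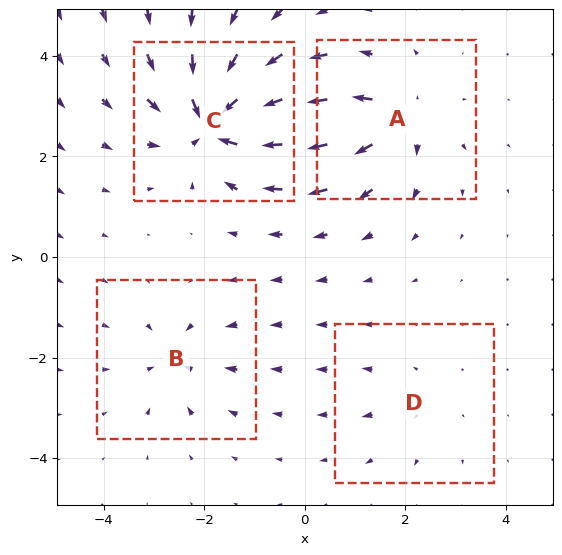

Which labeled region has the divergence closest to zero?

D

Divergence at each region's feature centre — A: about +6, B: about -4, C: about -9, D: about +2. Region D is closest to zero.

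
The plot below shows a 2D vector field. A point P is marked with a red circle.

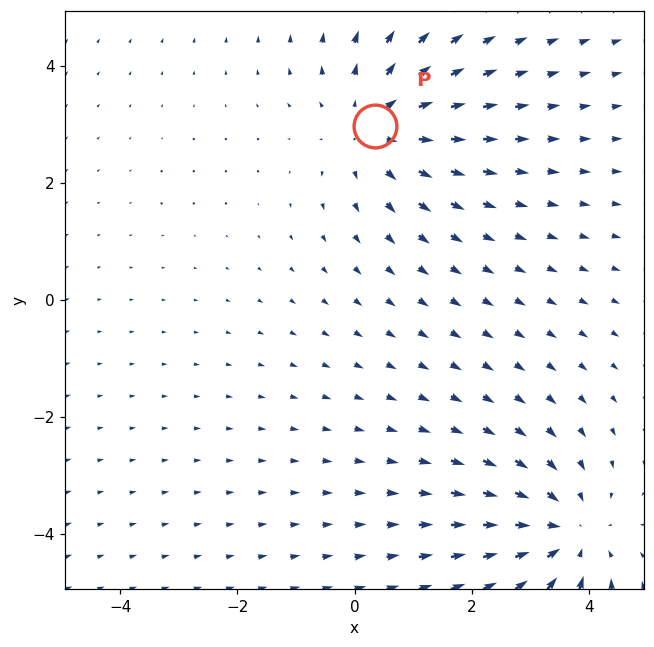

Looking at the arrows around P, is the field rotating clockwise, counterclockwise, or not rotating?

Near P at (0.4, 3.0) the arrows show no circulation. The curl there is ≈0.

not rotating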